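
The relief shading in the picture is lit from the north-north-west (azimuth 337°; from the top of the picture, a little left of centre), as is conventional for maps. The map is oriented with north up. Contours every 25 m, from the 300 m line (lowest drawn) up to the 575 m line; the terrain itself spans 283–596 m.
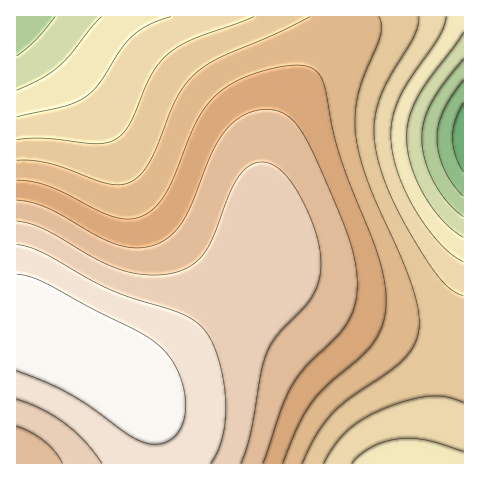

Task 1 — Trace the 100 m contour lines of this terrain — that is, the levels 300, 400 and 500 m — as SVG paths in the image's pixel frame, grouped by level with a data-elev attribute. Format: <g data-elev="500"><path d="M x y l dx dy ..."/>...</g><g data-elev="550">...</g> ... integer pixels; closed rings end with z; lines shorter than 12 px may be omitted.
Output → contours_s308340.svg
<g data-elev="300"><path d="M463 172l-8-17-2-17 2-16 8-19"/></g><g data-elev="400"><path d="M352 463l9-9 11-7 13-5 14-3 13-1 14 2 37 11"/><path d="M463 262l-11-8-12-10-13-16-11-17-17-36-5-17-3-17 1-21 7-21 11-20 29-41 5-12 2-9"/><path d="M171 17l-23 8-16 11-12 14-21 34-15 14-20 8-47 11"/></g><g data-elev="500"><path d="M263 463l18-53 10-22 14-20 30-29 10-12 8-16 4-19-2-29-9-33-33-78-9-17-10-13-13-10-15-3-17 4-15 9-11 12-9 14-23 56-9 19-14 15-16 8-18 2-18-4-19-8-50-28-15-6-15-2"/></g>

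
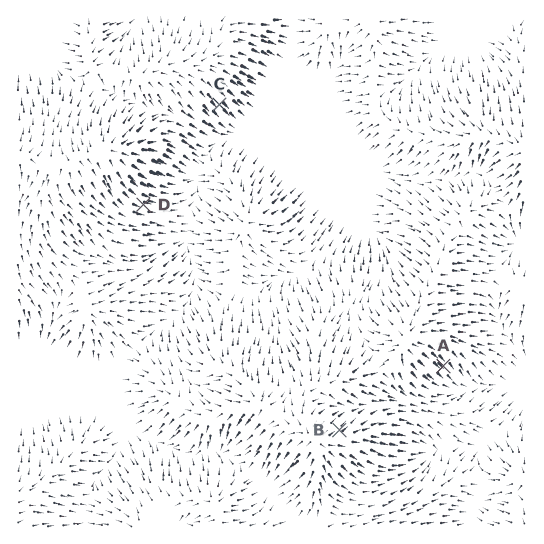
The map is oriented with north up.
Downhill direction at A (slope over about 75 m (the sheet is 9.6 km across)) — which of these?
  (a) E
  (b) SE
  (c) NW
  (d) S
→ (b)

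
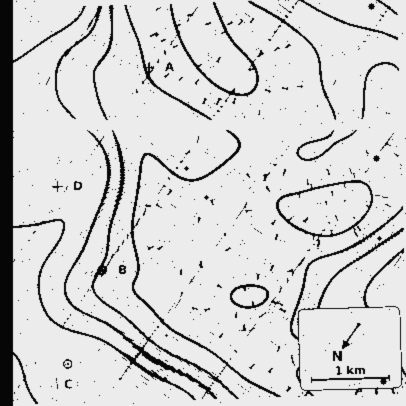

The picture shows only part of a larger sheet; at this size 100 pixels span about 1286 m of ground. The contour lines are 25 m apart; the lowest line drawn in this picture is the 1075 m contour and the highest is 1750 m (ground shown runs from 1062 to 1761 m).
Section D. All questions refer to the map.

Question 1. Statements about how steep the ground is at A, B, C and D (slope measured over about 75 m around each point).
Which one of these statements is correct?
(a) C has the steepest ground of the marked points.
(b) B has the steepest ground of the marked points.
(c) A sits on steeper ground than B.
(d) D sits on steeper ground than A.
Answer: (b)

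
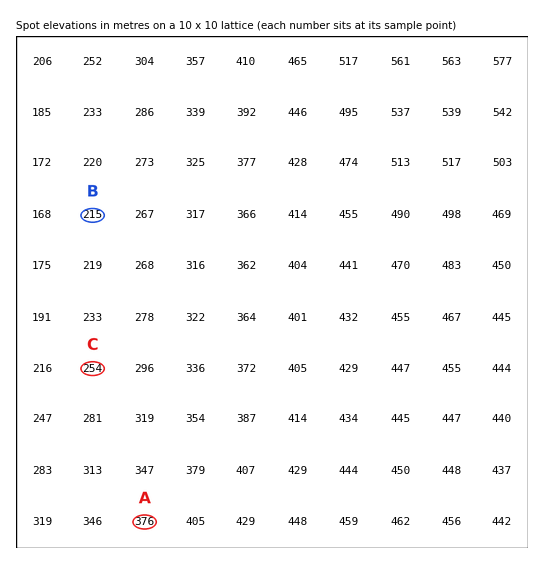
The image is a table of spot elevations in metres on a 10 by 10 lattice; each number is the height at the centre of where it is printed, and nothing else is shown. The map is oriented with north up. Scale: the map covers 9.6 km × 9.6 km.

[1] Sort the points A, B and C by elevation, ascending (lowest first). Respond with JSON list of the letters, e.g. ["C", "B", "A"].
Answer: ["B", "C", "A"]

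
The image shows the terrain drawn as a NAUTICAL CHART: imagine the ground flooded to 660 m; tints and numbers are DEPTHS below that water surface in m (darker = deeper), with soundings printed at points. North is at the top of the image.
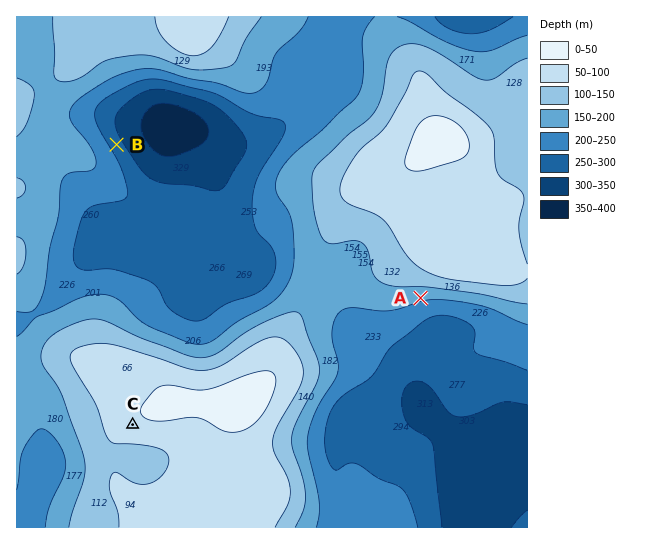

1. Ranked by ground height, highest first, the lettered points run C A B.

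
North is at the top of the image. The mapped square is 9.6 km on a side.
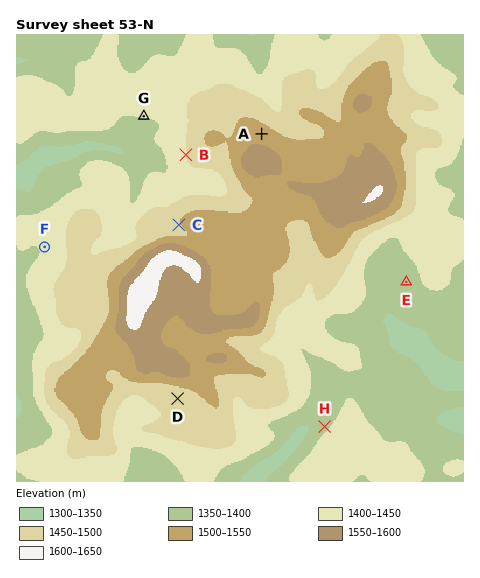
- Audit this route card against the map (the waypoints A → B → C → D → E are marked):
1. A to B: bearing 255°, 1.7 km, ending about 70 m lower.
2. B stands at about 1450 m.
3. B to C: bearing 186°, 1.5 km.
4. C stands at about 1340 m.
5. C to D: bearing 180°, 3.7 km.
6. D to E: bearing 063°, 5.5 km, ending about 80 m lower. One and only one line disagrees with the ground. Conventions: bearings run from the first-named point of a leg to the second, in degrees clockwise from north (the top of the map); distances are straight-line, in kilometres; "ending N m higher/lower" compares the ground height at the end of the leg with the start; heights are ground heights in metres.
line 4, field height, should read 1500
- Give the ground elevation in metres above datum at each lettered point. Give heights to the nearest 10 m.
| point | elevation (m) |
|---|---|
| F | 1400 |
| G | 1400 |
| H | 1380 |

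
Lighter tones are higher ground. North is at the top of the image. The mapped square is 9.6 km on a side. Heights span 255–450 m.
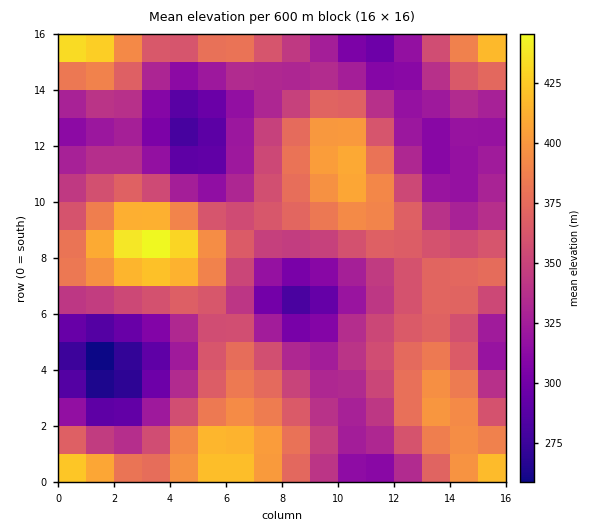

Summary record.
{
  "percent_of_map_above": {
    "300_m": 91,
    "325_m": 74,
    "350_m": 51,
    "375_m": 28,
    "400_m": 11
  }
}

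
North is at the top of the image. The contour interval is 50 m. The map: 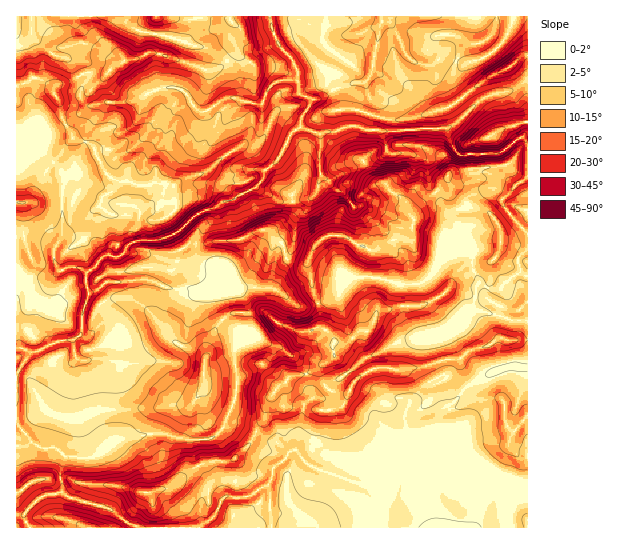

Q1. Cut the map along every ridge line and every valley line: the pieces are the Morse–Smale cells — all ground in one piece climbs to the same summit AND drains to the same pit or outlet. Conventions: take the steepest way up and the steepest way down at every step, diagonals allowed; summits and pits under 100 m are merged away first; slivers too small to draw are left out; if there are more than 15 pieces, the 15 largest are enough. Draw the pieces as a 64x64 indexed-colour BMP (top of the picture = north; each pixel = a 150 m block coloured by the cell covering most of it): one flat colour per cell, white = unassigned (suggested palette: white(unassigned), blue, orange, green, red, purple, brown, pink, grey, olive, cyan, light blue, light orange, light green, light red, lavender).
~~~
<image width="64" height="64" href="data:image/bmp;base64,Qk12CAAAAAAAAHYAAAAoAAAAQAAAAEAAAAABAAQAAAAAAAAIAAATCwAAEwsAABAAAAAAAAAA////ALR3HwAOf/8ALKAsACgn1gC9Z5QAS1aMAMJ34wB/f38AIr28AM++FwDox64AeLv/AIrfmACWmP8A1bDFALzMzMzMzMxVVVVVURERERERERERERERERERERERERERvMzMzMzMxVVVVVVVURERERERERERERERERERERERERG7zMzMzMVVVVVVVVVREREREREREREREREREREREREREbu8zMxVVVVVVVVVVVURERERERERERERERERERERERERu7u7VVVVVVVVVVVVVVVVERERERERERERERERERERERG7u7tVVVVVVVVVVVVVVVVREREREREREREREREREREREbu7u1VVVVVVVVVVVVVVVVURERERERERERERERERERERu7u7VVVVVVVVVVVVVVVVVRERERERERERERERERERERG7u7tVVVVVVVVVVVVVVVVVUREREREREREREREREREREbu7u5mZlVVVVVVVVVVVVVVVERERERERERERERERERERmZmZmZmZVVVVVVVVVVVVVVERERERERERERERERERERGZmZmZmZRERFVURERFVVVREREREREREREREREREREREZmZmZmZlERERERERERVURERERERERERERERERERERERmZmZmZlERERERERERBERERERERERERERERERERERERGZmZmZmUREREREREREQREREREREREREREREREREREREZmZmZmURERERERERERBERERERERERERERERERERERERmZmZmZREREREREREREERERERERERERERERERERERERGZmZmZlERERERERERERBEREREREREREREREREREREREZmZmZlEREREREREREREERERERERERERERERERERERERmZmZmUREREREREREREQRERERERERERERERERERERERGZmZmUREREREREREREQREREREREREREREREREREREREZmZmZRERERERERERERBERERERERERERERERERERERERiIiZlEREREREREREREQRERERERERERERERERERERERGIiIiERERERERERERERBEREREREREREREREREREREREYiIiIhEREREREREREREERERERERERERERERERERERERiIiIiERERERERERERBERERERERERERERERERERERERGIiIiIREREREREREREEREREREREREREREREREREREREYiIiIiEREREREREREERERERERERERERERERERERERERiIiIiIREREREREREQREREREzMzERERERERERERERERGIiIiIgUREREREREEREREREzMzMxEREREREREREREREYiIiIiBFERERBEREREREREzMzMzMRERERERERERERERiIiIiIERERERERERERERETMzMzMzMzMzMzMRERERERGIiIKIIhERERERERERERERMzMzMzMzMzMzMxEREREREYiIgiIiEREREREREREREREzMzMzMzMzMzMzMRERERERiIiCIiIiIRERERERERERERMzMzMzMzMzMzMxERERERGIiIIiIiIiEREREREREREREzMzMzMzMzMzMzEREREREYiIiCIiIiIiIiEREREREREREzMzMzMzMzMzMxERERERiIiIIiIiIiIiIiERERERERETMzMzMzMzMzMzMRERERGIiIgiIiIiIiIiIhERERERERMzMzMzMzMzMzMxEREREYiIiCIiIiIiIiIiIRERERERETMzMzMzMzMzMzMRERERiIiIIiIiIiIiIiIiIREREREREzMzMzMzMzMzMxERERGIiIgiIiIiIiIiIiIiIhERERETMzMzMzMzMzMzMREREYiIiCIiIiIiIiIiIiIiIhEREREzMzMzMzMzMzMzMzMRiIiIIiIiIiIiIiIiIiIiIRERETMzMzMzMzMzMzMzMzGIiIgiIiIiIiIiIiIiIiIhERERMzMzMzMzMzMzMzMzM4iIgiIiIiIiIiIiIiIiIiIREREzMzMzMzMzMzMzMzMziIgiIiIiIiIiIiIiIiIiIiERETMzMzMzMzMzMzMzMzOIgiIiIiIiIiIiIiIiIiIiIRERMzMzMzMzMzM6qqqjMyiCIiIiIiIiIiIiIiIiIiIiEREzMzMzMzMzM6qqqqqjIiIiIiIiIiIiIiIiIiIiIiIhEREzMzMzMzMzqqqqqqoiIiIiIiIiIiIiIiIiIiIiIiIREREXd3d3d3d6qqqqqiIiIiIiIiIiIiIiIiIiIiIiIhERERF3d3d3d3eqqqqqIiIiIiIiIiIiIiJmIiIiIiIiEREREXd3d3d3d3qqqqoiIiIiZmZmYiIiImZmIhESIiIhERERd3d3d3d3d6qqqiIiIiJmZmZmYiImZmZmERIiIRERERF3d3d3d3d3d3qqIiIiImZmZmZmZmZmZmYRESIhEREREXd3d3d3d3d3d3oiIiIiZmZmZmZmZmZmZhERERERERERd3d3d3d3d3d3dyIiIiZmZmZmZmZmZmZhEREREREREREXd3d3d3d3d3d3IiIiJmZmZmZmZmZmZhERERERERERERd3cREXcRF3d3ciImZmZmZmZmZmZmZhERERERERERERF3dxERERERF3d+ImZmZmZmZmZmZmEREREREREREREREXdxERERERERd37mZmZmZmZmZmbd0RERERERERERERERd3ERERERERF3fuZmZmZmZmbd3d3RERERERERERERERF3ERERERERERd+5mZmZmZmbd3d3dERERERERERERERERERERERERERF3"/>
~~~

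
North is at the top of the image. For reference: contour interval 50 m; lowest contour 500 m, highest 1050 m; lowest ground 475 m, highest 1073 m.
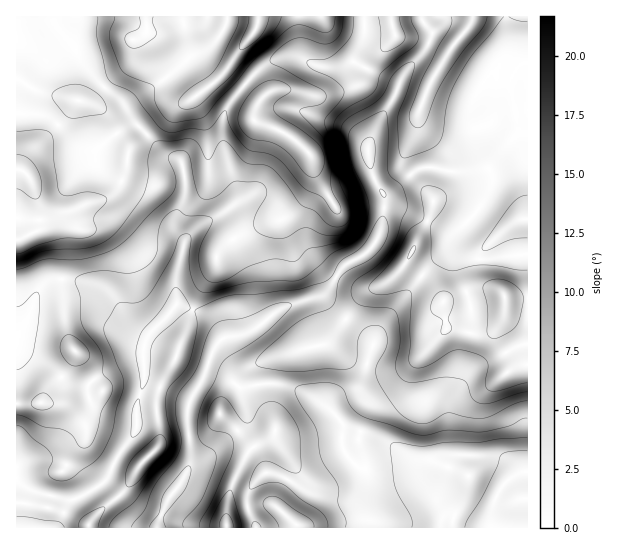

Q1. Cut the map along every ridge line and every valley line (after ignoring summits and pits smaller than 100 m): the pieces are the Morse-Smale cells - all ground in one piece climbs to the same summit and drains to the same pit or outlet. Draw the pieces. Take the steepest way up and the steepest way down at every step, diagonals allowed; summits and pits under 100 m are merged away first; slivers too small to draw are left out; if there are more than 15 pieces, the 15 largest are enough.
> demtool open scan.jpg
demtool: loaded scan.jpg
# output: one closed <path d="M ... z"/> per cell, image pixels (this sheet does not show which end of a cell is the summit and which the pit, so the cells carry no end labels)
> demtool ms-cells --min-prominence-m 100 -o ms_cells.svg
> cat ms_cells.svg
<path d="M527 16l-511 1 1 511 140 0 12-31 11-12 9-18 2-22-4-24 1-15 18-34 12 1 23 15 18-4 27 1 20 8 24 16 2-7 7-7 20-9 5-11 9-32-11-12-43-34 10-8 8-15 9-10 20-11 11-14 6-17 2-20-1-7 2-2 11-5 13-13 11-7 17 0 15 4 36-3 12-18 17-18 10 0z"/><path d="M527 133l-9 0-17 18-12 18-36 3-15-4-17 0-11 7-13 13-11 5-2 2 1 7-2 20-6 17-11 14-20 11-9 10-8 15-10 8 43 34 11 12-12 39-4 6-18 7-7 7-1 8 14 17 32 10 30 18 9 8 8 19 15 23 0-10 8-26 4-10 6-4 37 1 13 5 12 11 9-1z"/><path d="M213 372l-8 1-16 29-2 19 4 24 0 17-7 16-15 19-5 10-7 18 1 3 283-1 2-16-6-10-26-33-5-3-20 0-23 4-4-1-12-13-6-13 2-19-14-15-23-15-20-8-27-1-18 4-12-9z"/><path d="M473 455l-16 0-8 7-10 33 4 15-2 17 86 1 1-55-11-2-10-10-8-4z"/><path d="M343 425l-2 17 3 9 15 17 10 1 17-4 20 0 17 14-7-16-9-8-30-18-27-8z"/>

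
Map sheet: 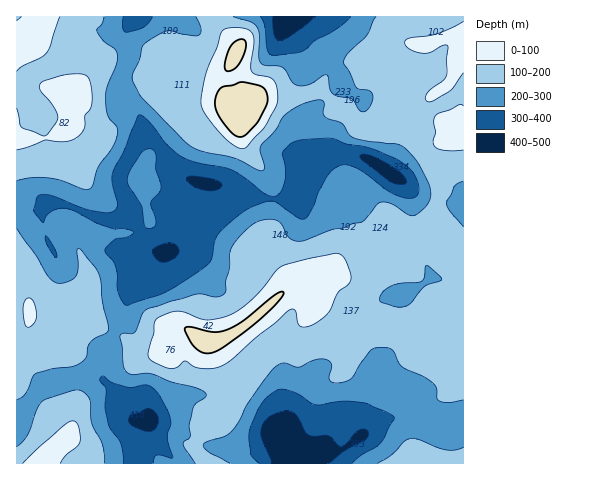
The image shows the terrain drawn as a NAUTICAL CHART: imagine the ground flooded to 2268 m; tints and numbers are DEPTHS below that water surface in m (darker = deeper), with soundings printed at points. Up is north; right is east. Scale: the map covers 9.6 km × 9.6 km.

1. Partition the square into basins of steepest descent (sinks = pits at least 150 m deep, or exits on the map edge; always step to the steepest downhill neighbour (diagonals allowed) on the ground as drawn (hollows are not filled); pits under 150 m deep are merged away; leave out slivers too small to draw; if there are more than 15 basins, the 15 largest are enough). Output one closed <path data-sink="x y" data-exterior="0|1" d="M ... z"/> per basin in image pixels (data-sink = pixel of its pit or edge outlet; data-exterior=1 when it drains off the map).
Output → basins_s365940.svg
<path data-sink="390 173" data-exterior="0" d="M210 16l-168 0-8 15-13 12 8 12 10 25 9 7 17 2-1 13 7 20 0 4-3 3-15 7-37 4 0 118 16 57 15 0 24-6 10 1 20 18 24 10 15 15 12 1 5-1 3-6 20-18 10 2 18 12 9-1 13-6 23-17 44-42 8-4 7-1 15 2 7-2 8 3 14-1 22-7 7-5 9-11 0-9 9-7 22-4 10 0 9 4-7-15 5-69 5-10 8-1-5-17-4-1-8-6-7-13 0-7-10 10-9 4-23-1-22 21-7-1-10-13-7-7-4-1-19-18-25 6-25 0-17 4-7 6-5 9-6-3-26 17-6 0-10-12-2-15 3 2 26-2 13 6-7-18-1-13 13-27-3-7z"/><path data-sink="279 433" data-exterior="0" d="M463 16l-54 1 1 22 8 7-18 39-8 11-4 12 1 1 23 1 9-4 10-10 0 7 7 13 13 9 4 15-8 1-4 5-3 47-3 6 0 21 8 16-10-5-19 1-13 3-9 7 0 9-9 11-7 5-22 7-14 1-8-3-7 2-15-2-7 1-8 4-44 42-29 19 22 30 1 16-23 30-14 8-6 6-11 17 0 7 13 12 258-1z"/><path data-sink="148 421" data-exterior="0" d="M76 309l-29 6-16-1-5 16-4 4-6 2 0 127 188 1-11-12 0-7 11-17 6-6 14-8 23-30-1-16-19-25-4-4-15 4-16-11-6 0-8 8-10 19-9-8-7 3-8 0-19-16-24-10-13-13z"/><path data-sink="287 17" data-exterior="1" d="M409 16l-198 0 0 2 27 30-8 18 0 5 12 27 2 11 7-8 6-2 13-3 25 0 25-6 19 18 4 1 5 6 12 14 7 1 21-20 4-14 8-11 18-39-8-7z"/>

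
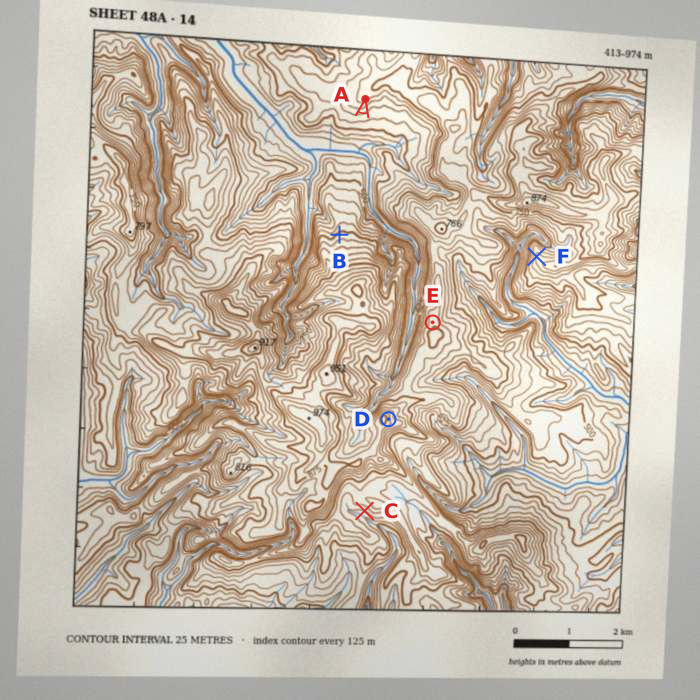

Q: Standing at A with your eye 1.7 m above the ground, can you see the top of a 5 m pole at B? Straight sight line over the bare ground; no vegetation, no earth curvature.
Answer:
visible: true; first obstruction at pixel None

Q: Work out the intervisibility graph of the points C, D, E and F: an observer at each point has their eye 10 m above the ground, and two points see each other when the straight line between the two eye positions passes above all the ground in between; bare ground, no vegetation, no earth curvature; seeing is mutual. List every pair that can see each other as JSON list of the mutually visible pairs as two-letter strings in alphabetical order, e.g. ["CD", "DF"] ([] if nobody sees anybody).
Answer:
["DE", "DF", "EF"]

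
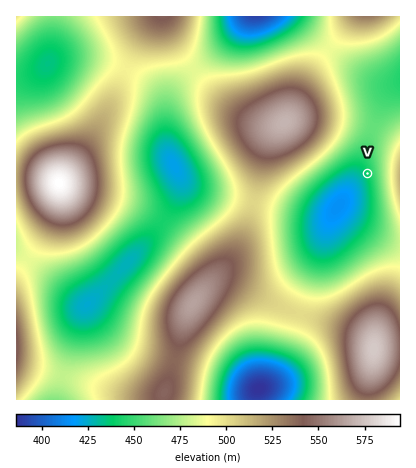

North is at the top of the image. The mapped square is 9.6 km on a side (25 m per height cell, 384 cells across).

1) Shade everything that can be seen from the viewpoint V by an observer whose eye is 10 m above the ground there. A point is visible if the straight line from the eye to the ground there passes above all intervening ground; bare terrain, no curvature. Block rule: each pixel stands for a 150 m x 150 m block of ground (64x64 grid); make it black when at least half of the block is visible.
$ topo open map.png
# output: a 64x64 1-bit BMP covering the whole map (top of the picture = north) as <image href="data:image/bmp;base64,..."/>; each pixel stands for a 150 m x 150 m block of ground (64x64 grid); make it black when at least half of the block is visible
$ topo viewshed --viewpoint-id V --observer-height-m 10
<image width="64" height="64" href="data:image/bmp;base64,Qk0+AgAAAAAAAD4AAAAoAAAAQAAAAEAAAAABAAEAAAAAAAACAAATCwAAEwsAAAIAAAAAAAAA////AAAAAAAAAAAAAAAAAAAAAAAAAAAAAAAAAAAAAAAAAAAAAAAAAAAAAAAAAAAAAAAAAAAAAAAAAAAAAAAAAAAAAAAAAAAAAAAAAAAAAAAAAAAAAAAAAAAAAAAAAAAAAAAAAAAAAAAAAAAAAAAA+AAAAAAAAAP8AAAAAAAAf/4AAAAAAAP//wAAAAAAD///AAAAAEA///8AAAAAYP///wAAAAA/////AAAAAD////8AAAAAH////wAAAAAf////AAAAAA////8AAAAAD////wAAAAAP////AAAAAAf///8AAAAAB////wAAAAAD///+AAAAAAH///4AAAAAAf///gAAAAAA////AAAAAAB///8AAAAAAH///wAAAAAAP///AAAAAAA///8AAAAAAB///wAAAAAAH///AAAAAAAP//8AAAAAAA///wAAAAAAB///AAAAAAAH//wAAAAAAAP/8AAAAAAAAf/gAAAAAAAB/+AAAAAAAAD/wAAAAAAAAH+AAAAAAAAAHgAAAAAAAAAAAAAAAAAAAAAAAAAAAAAAAAAAAAAAAAAAAAAAAAAAAAAAAAAAAAAAAAAAAAAAAAAAAAAAAAAAAAAAAAAAAAAAAAAAAAAAAAAAAAAAAAAAAADwAAAAAAAAAfgAAAAAAAAB/AAAAAAAAAP+AAAAAAAAA/8AAAAAAAAD/w=="/>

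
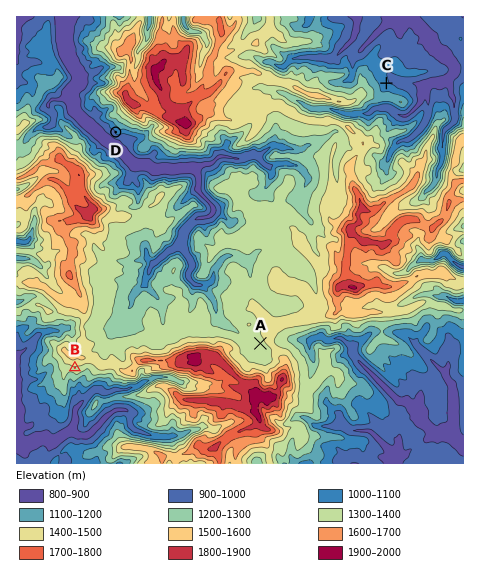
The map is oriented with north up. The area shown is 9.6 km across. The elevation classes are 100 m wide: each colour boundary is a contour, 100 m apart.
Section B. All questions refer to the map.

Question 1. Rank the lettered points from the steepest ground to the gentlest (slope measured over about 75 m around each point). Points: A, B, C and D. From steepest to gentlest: D B C A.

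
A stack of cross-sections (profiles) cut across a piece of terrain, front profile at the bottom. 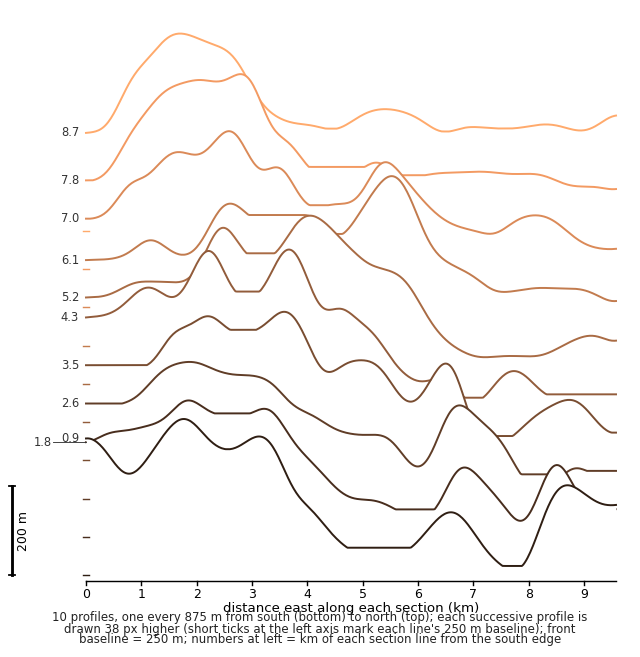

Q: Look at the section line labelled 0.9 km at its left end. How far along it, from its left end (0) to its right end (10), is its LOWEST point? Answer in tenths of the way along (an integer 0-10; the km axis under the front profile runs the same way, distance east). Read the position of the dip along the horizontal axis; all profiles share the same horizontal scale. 8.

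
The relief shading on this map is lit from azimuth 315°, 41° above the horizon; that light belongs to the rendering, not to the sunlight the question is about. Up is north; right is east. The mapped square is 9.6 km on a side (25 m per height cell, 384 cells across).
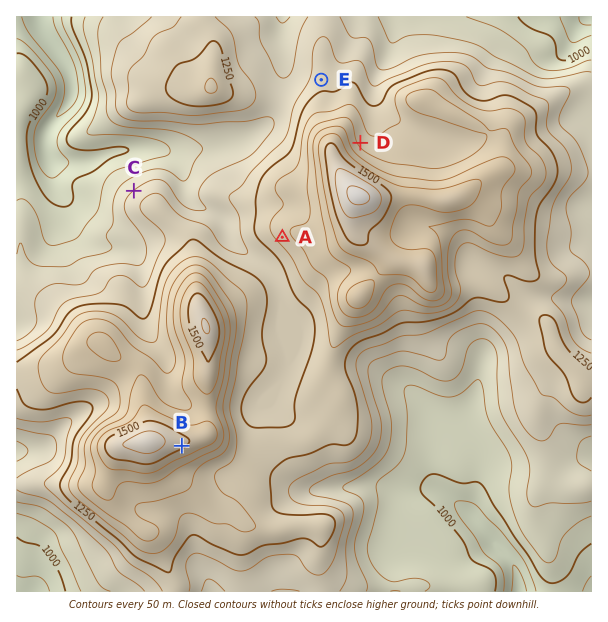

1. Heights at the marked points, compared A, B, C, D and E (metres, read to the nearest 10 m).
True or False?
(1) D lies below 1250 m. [False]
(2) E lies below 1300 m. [True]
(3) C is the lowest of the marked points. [True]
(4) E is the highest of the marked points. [False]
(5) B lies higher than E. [True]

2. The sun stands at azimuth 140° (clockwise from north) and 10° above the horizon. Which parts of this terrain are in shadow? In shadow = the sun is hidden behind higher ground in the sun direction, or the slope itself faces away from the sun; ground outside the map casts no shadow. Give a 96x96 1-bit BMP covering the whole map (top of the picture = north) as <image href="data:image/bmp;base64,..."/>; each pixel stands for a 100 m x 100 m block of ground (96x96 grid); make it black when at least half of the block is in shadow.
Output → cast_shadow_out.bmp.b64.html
<image width="96" height="96" href="data:image/bmp;base64,Qk2+BAAAAAAAAD4AAAAoAAAAYAAAAGAAAAABAAEAAAAAAIAEAAATCwAAEwsAAAIAAAAAAAAA////AAAAAAAAAAAAAAAAAAAAAAAAAAAAAAAAAAAAAAAAAAAAAAAAAAAAAAAAAAAAAAAAAAAAAAAAAAAAAAAAAAAAAAAAAAAAAAAAAAAAAAAAAAAAAAAAAAAAAAAAAAAAAAAAAAAAAAAAAAAAAAAAAAAAAAAAAAAAAAAAAAAAAAAAAAAAAAAAAAAAAAAAAAAAAAAAAAAAAAAAAAAAAABgAAAAAAAAAAAAAAP4AAAAAAAAAAAAAAP8AAAAAAAAAAAAAAH+AAAAAAAAAAAAAAHwAAAAAAAAgAAAAAAAAAAAAAAD8AAAAAAAAAAAAAD/+AAAAAAAAAAAAAD/+AAAAAAAAAAAAAD/8AAAAAAAAAAAAAD/8AAAAAAAAAAAAAD//AAAAAAAAAAAAAA//wAAAAAAAAAAAAA///AAAAAAAAAAAAAf//wAAAAAAAAAAAAP//4GAAAAAAAAAAAD//8PAAAAAAAAAAAD//wOAAAAAAAAAAAB//gAAAAAAAAAAAAB//AAAAAAAAAAAAAB//AAAAAAAAAAAAAA//AAAAAAAAAAAAAAf8AAAAAAAAAAAAAADgAwAAAAAAAAAAAAAAA8AAAAAAAAAAAAAAB8AAAAAAAAAADgAAB8AAAAAAAAAAD8AAB4AAAAAAAAAAD/AABwAAAAAAAAAAD/wAAAAAAAAAAAAAD/4AAAAAAAAAAAAAD/8AHAAAAAAAAAAAD//AHwAAAAAAAAAAD//gP4AAAAAAAAAAD//wP4AAAAAAAAAAD//wf8AAAAAAAAAAD//wf8AAAMAAAAAAD//g/8AAAfAAAAAAD//A/8AAAfgAAAAAD/+B/8AAAfwAAAAAB/8B/+AAAfwAAAAAB/5//+AAAPgAAAAAB/z//+AAAAAAAAAAB/n//+AAAAAAAAAAA+H//8AAAAADAAAAAcPf/4AAAAADAAAAAAAf/wAAAAACAAAAAAAf/gAAAAAAAAAAAAA/+AAAAAAAAAAAAAA/8AAAAAAAAAAAAAB/wEAAAYAAAAAAAAD/AAAAA4AAAAAAAAD+AAAAA8AAAAAAAAH/wAAAB8AAAAAAAAH/4AAAB8AAeAAAAAH/4GAYD8AH/AAAAAH/8GA8D8H//wAAAD//8EA/H8P//4AAAD//+AB/v4P//8AAAD//+AB//wB///AAAAP/8AD//wAD//AAAAB/4AH//wAAf/AAAAAfAAH//wAAD8AAADgAAAD//4AAAAAAAHwAAAB//4AAAAAAAH4AAAAP/8AAAAAAAH+AAAAP/+AAAAAAAH/AAAAP/+AAABgAAD/gAAAP/+AAAHwAAB/8AAAP/+BAAPwAAB/8AAAP/+D4APgAAB/4AAAP/gD/APgYAA/AAAAP/AH/gPg+AA/AAAAP/AH/wHw/gB/gAAAP8AH/4Bx/4B/gAAAP4AH/+Bh/8B/gAAAPwAH//AA/8B/AAAAGAAP//gAP8D8AAAAAAAP//AAH8D4AAAAAAAP/+AAD8AgAAAAAAAH/wAAB8AAAcAAAAAD+AAAA8AAAcAAAAAB4AAAAcD8AQAAAMAAAAAAAA="/>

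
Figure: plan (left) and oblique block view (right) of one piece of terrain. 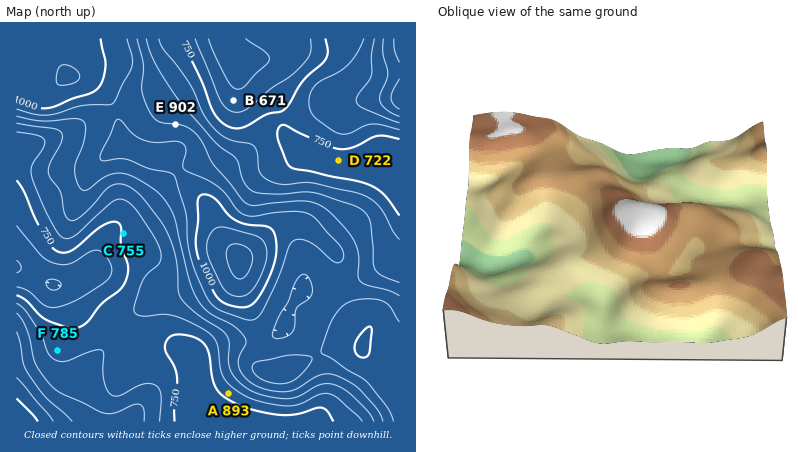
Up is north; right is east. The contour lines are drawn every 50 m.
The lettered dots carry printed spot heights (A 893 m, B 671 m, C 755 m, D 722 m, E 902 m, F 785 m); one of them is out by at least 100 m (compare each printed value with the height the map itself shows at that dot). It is A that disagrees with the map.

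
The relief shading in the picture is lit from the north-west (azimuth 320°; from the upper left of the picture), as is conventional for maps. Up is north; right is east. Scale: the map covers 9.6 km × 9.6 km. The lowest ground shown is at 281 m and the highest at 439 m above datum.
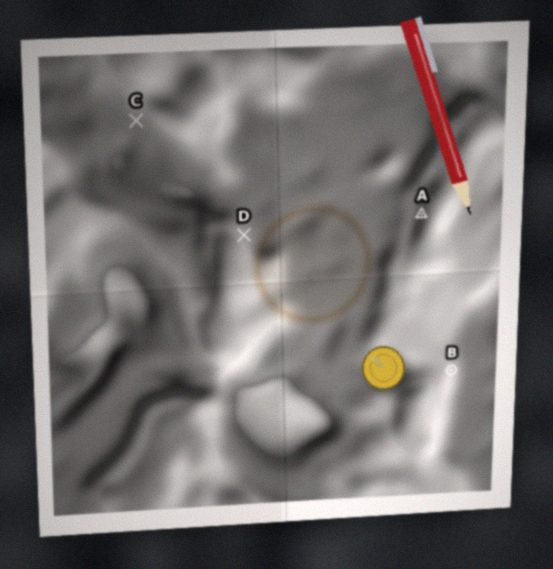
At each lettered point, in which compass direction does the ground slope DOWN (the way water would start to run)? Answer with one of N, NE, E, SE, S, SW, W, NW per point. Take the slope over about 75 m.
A E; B W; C NE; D SW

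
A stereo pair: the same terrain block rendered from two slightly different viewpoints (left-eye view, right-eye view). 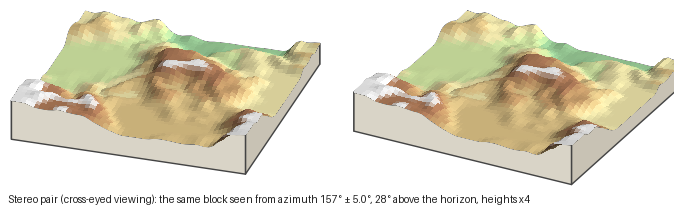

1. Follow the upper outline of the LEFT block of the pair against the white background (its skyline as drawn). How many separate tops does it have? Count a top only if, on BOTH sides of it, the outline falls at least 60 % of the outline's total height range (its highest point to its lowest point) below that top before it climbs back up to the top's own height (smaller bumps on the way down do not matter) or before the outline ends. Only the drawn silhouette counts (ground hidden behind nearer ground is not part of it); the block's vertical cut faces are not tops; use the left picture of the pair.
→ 0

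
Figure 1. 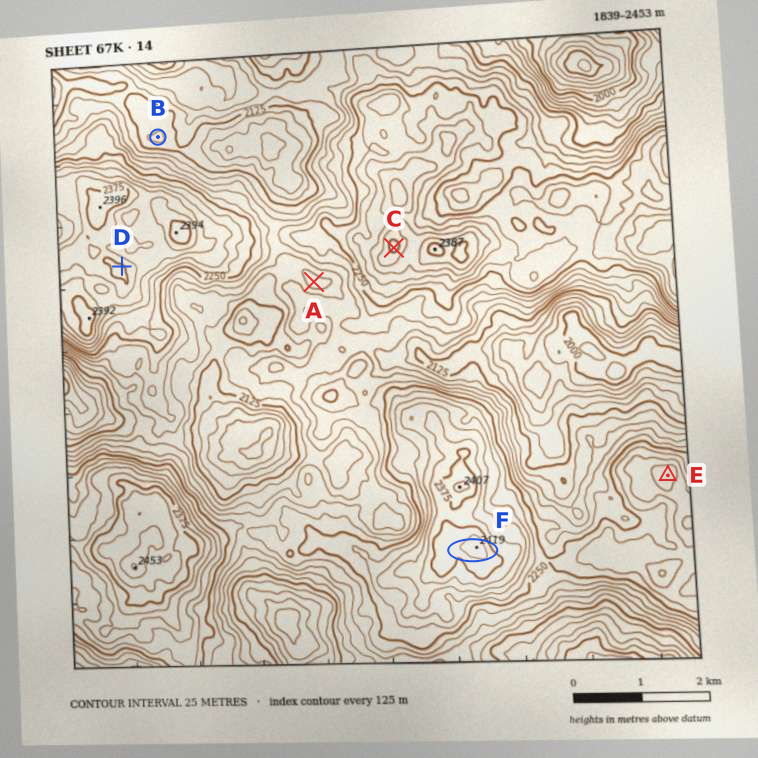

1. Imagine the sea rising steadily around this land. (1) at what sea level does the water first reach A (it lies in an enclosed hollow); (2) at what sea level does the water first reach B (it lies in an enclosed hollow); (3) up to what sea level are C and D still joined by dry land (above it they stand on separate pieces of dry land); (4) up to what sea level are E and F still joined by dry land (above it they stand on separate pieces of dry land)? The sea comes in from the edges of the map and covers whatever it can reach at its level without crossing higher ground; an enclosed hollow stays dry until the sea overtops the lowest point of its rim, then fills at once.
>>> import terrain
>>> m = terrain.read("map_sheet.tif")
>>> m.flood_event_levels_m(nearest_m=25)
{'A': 2175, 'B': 2125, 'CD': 2200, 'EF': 2250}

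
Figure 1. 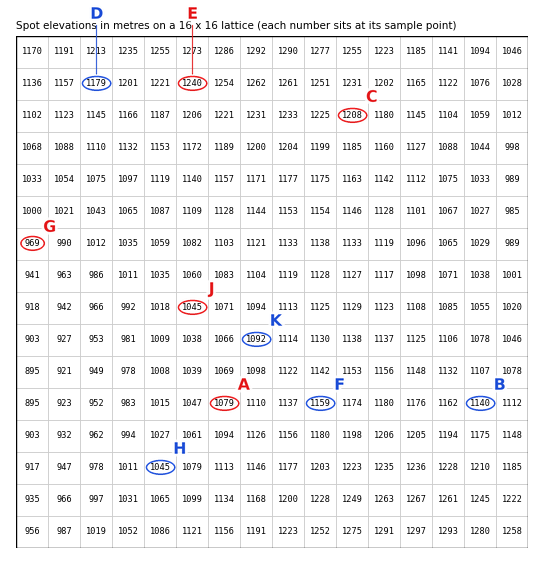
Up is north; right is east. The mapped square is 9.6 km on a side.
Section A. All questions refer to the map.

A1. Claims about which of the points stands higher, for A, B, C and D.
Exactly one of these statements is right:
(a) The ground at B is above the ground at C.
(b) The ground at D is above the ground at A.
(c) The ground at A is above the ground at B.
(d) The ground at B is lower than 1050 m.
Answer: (b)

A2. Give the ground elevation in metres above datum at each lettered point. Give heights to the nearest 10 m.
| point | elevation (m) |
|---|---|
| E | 1240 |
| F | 1160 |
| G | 970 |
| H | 1040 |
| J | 1050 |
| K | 1090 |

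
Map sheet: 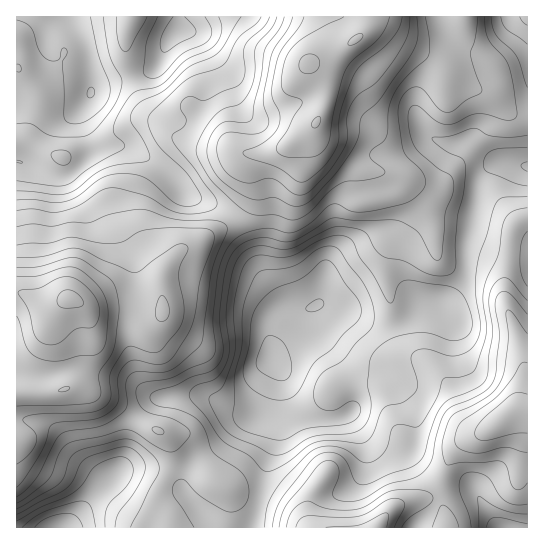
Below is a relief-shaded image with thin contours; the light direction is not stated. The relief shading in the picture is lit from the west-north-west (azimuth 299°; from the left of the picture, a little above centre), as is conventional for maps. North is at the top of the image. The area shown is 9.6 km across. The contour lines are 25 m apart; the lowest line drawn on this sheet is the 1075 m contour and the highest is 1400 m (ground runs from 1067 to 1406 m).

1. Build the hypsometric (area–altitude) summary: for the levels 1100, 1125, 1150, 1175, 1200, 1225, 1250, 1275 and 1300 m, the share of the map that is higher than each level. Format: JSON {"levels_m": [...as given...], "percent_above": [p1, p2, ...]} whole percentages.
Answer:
{"levels_m": [1100, 1125, 1150, 1175, 1200, 1225, 1250, 1275, 1300], "percent_above": [94, 87, 78, 68, 57, 44, 33, 25, 17]}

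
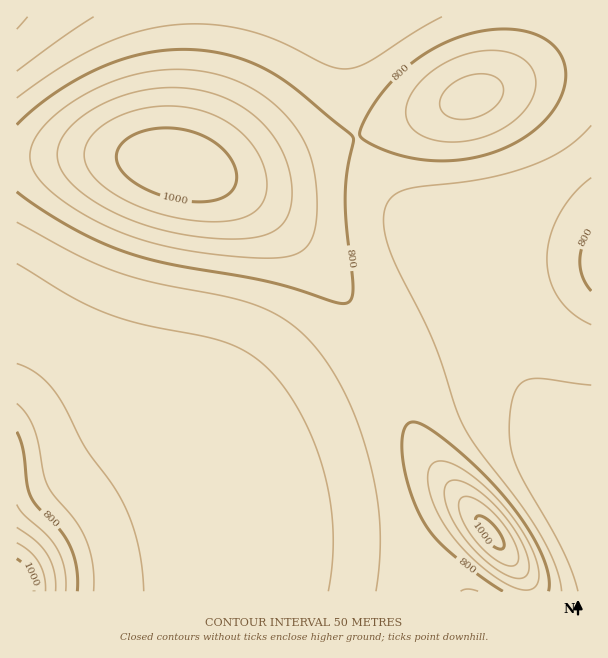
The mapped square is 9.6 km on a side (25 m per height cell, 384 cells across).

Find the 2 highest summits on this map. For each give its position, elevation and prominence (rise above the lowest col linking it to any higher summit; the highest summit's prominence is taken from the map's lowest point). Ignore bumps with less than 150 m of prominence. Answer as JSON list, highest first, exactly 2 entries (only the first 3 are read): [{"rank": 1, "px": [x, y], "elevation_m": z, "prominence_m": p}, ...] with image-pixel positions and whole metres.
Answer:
[{"rank": 1, "px": [179, 167], "elevation_m": 1038, "prominence_m": 350}, {"rank": 2, "px": [491, 533], "elevation_m": 1017, "prominence_m": 226}]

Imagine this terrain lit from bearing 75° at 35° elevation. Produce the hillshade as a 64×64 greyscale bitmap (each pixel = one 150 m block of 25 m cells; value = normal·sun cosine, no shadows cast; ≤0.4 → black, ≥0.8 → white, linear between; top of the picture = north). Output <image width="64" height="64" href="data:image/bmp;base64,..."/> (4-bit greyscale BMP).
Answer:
<image width="64" height="64" href="data:image/bmp;base64,Qk12CAAAAAAAAHYAAAAoAAAAQAAAAEAAAAABAAQAAAAAAAAIAAATCwAAEwsAABAAAAAAAAAAAAAAABEREQAiIiIAMzMzAERERABVVVUAZmZmAHd3dwCIiIgAmZmZAKqqqgC7u7sAzMzMAN3d3QDu7u4A////ALze7ty6mId3d3d3d3d3ZmZmVVVEVVZneHZSAABJzdyqvN7u3LqYh3d3d3d3d3dmZmZVVURVVmd3ZTAAAnvu3Km83u7cupiHd3d3d3d3d2ZmZlVVRFVWZ3ZTAAAGvv/bqcze7dypmId3d3d3d3d3ZmZmVVVERVZmZTAAAErv/9uYvN3dy6mId3d3d3d3d3dmZmZVVURFVWZUEAACnv/+yoi8zdzLqYh3d3d3d3d3d2ZmZlVVREVVVUIAAAff//25h7zMzLqZiHd3d3d3d3d3ZmZmVVVERVVUIAAAW///7Kh3u8y7qpiHd3d3d3d3d3dmZmZVVUREVUMQAAOu///amHe7u7qpmId3d3d3d3d3d2ZmZlVVREREMgAAKN///bmHd8u7qpmId3d3d3d3d3d3ZmZmVVREREQxAAFr7//sqHd3zLqpmIh3d3d3d3d3d3ZmZmZVVEREQyEAFZ3//sqYd3fMupmIh3d3d3d3d3d3dmZmZlVUREQzIRJIvv/sqYd3d8y6mIh3d3d3d3d3d3d2ZmZmVVRERDMiJHrO7cuYd3d3zLqYh3d3d3d3d3d3d3ZmZmVVVEREMzNGm93cuYh3d3fMupiHd3d3d3d3d3d3ZmZmZVVEREQzNGiszMuYh3d3d8y6mId3d3d3d3d3d3dmZmZlVURERERWeavLqZh3d3d3zLqYh3d3d3d3d3d3dmZmZlVVRERERWeJq7qZiHd3d3bLqph3d3d3d3d3d3d2ZmZmVVVERERVaJqqqZiHd3d3ZrupiHd3d3d3d3d3d2ZmZmZVVERERVZ4maqZiId3d3ZmuqmId3d3d3d3d3d2ZmZmZVVURERVZniZmZmId3d3ZmaqmYh3d3d3d3d3d2ZmZmZlVVRERFVniJmZmIh3d3ZmZpmYh3d3d3d3d3d2ZmZmZlVVRERFVmeImZmIiHd3dmZmmIh3d3d3d3d3d2ZmZmZmVVVEREVWd4iZmYiHd3dmZmaIh3d3d3d3d3ZmZmZmZmVVVEREVWZ3iJmYiId3dmZmZod3d3d3d3ZmZmZmZmZmZVVUREVVZ3iImYiId3dmZmZmd3d3d3ZmZmZmZmZmZmZVVURERVZneIiZiIh3d2ZmZmZ3d3d2ZmZmZmZmZmZmZVVVRERVVneIiJiIh3d2ZmZmZnd3dmZmZmZmZmZmZmZVVVRERVVmd4iIiIiHd3ZmZmZmd3ZmZmZmZmZmZmZmZVVVRERFVmd4iIiIiHd3ZmZmVVVmZmZmZmZmZmZmZmZVVVVERFVWZ3iIiIiId3ZmZlVVVWZmZmZmZmZmZmZmVVVVVERFVWZ3iIiIiId3dmZlVVVUZmZmZmZmZmZmZVVVVVVERVVWZ3iIiIiIh3dmZmVVVERmZmZmZlVVVVVVVVVVVERVVWZ3iIiJiIh3d2ZmVVVEQ2ZmZlVVVVVVVVVVVVVEVVVWZ3eIiZiIiHd2ZmZVVEQzZmVVVVVVVVVVVVVEREVVVWZ3eIiZmIiHd3ZmZlVUQzNlVVVVVUREREREREREVVVWZ3eIiZmYiId3dmZlVVRDMlVVVUREREREREREREVVVmZ3iIiZmYiId3dmZmVVVEMyVVVEREREREREREREVVVmZ3iImZmZiIh3d2ZmZlVURDNVRERDMzMzMzNERERVVmd3iJmZmZiIh3d3ZmZmVVVEM0REQzMzMzMzM0RERVZmd4iJmZmZmIiHd3ZmZmZVVVREREMzMzMzMzMzRERVZnd4iZmZmZmYiHd3dmZmZmVVVUREMzMyIiIzMzRERVZneIiZmZmZmYiHd3dmZmZmZlVVVUMzMiIiIjMzNEVVZneImZmqqZmYiHd3dmZmZmZmZlVVMzMiIiIiMzREVWZneImZqqqpmZiId3dmZmZmZmZmZmYzMyIiIjMzREVWZ3iJmaqqqqmZiHd3ZmZmZmZmZmZmZjMzIiIjMzRFVWZ3iJmaqqqqqZiId2ZmZmZmZmZmZmZmMzMzMzMzRFVWZ3iJmaqqqqqZmId2ZmVWZmZmZmZmZmYzMzMzM0RFVmZ3iImaqqqqqpmId2ZVVVVWZmZ3d3d2ZjMzMzM0RFVmZ3iImZqqqqqpmYd2ZVVVVVZmZ3d3d3d3RDMzNERFVmZ3eImZqqqqqqmYh2ZVVERVVWZ3d3d3d3dERERERFVWZ3eIiZmqqqqqmZh3ZlVEREVVZnd4iIh3d0RERERFVWZneIiZmaqqqqqZiHdlVERERVZmd4iIiIh3RERERFVVZnd4iJmZqqqqqZmIdmVURERFVmd4iIiIiIhERERFVVZmd3iImZmaqqqpmYh2ZUREREVWZ3iJmZmIiERERFVVVmZ3eIiZmZmqqZmYh3ZlRERERVZneImZmZiIVURVVVVWZnd4iImZmZmZmZiHdmVURERFVmeImZmZmYhVVVVVVWZmd3iIiZmZmZmZiId2ZVREREVWZ4iZmZmZiFVVVVVVZmZ3d4iImZmZmZmIh3ZmVURERVZniJmZmZmYVVVVVVZmZnd3iIiImZmZiIiHd2ZVVERVVmeImZmZmYhVVVVVVmZmd3d4iIiIiIiIiHd3ZmVVVVVWZ3iJmZmZiFVVVVVmZmZ3d3iIiIiIiIiId3dmZlVVVWZneIiZmZiIVVVVVmZmZnd3d4iIiIiIiHd3d2ZmZVVWZmd3iIiIiIhVVVVWZmZmZ3d3d4iIiIh3d3d3ZmZmZmZmZ3d4iIiIh1VVVmZmZmZnd3d3d3d3d3d3d3dmZmZmZmZnd3d4iId3"/>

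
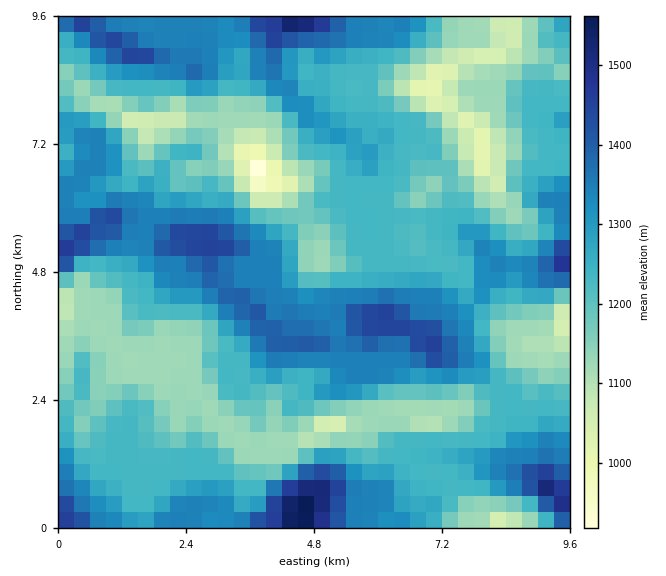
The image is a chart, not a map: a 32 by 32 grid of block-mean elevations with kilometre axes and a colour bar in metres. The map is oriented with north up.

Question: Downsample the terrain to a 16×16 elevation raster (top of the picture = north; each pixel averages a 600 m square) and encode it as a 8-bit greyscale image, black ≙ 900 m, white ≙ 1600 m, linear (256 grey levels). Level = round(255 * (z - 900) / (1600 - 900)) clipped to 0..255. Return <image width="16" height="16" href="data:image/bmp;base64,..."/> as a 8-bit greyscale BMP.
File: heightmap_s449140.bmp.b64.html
<image width="16" height="16" href="data:image/bmp;base64,Qk02BQAAAAAAADYEAAAoAAAAEAAAABAAAAABAAgAAAAAAAABAAATCwAAEwsAAAABAAAAAAAAAAAAAAEBAQACAgIAAwMDAAQEBAAFBQUABgYGAAcHBwAICAgACQkJAAoKCgALCwsADAwMAA0NDQAODg4ADw8PABAQEAAREREAEhISABMTEwAUFBQAFRUVABYWFgAXFxcAGBgYABkZGQAaGhoAGxsbABwcHAAdHR0AHh4eAB8fHwAgICAAISEhACIiIgAjIyMAJCQkACUlJQAmJiYAJycnACgoKAApKSkAKioqACsrKwAsLCwALS0tAC4uLgAvLy8AMDAwADExMQAyMjIAMzMzADQ0NAA1NTUANjY2ADc3NwA4ODgAOTk5ADo6OgA7OzsAPDw8AD09PQA+Pj4APz8/AEBAQABBQUEAQkJCAENDQwBEREQARUVFAEZGRgBHR0cASEhIAElJSQBKSkoAS0tLAExMTABNTU0ATk5OAE9PTwBQUFAAUVFRAFJSUgBTU1MAVFRUAFVVVQBWVlYAV1dXAFhYWABZWVkAWlpaAFtbWwBcXFwAXV1dAF5eXgBfX18AYGBgAGFhYQBiYmIAY2NjAGRkZABlZWUAZmZmAGdnZwBoaGgAaWlpAGpqagBra2sAbGxsAG1tbQBubm4Ab29vAHBwcABxcXEAcnJyAHNzcwB0dHQAdXV1AHZ2dgB3d3cAeHh4AHl5eQB6enoAe3t7AHx8fAB9fX0Afn5+AH9/fwCAgIAAgYGBAIKCggCDg4MAhISEAIWFhQCGhoYAh4eHAIiIiACJiYkAioqKAIuLiwCMjIwAjY2NAI6OjgCPj48AkJCQAJGRkQCSkpIAk5OTAJSUlACVlZUAlpaWAJeXlwCYmJgAmZmZAJqamgCbm5sAnJycAJ2dnQCenp4An5+fAKCgoAChoaEAoqKiAKOjowCkpKQApaWlAKampgCnp6cAqKioAKmpqQCqqqoAq6urAKysrACtra0Arq6uAK+vrwCwsLAAsbGxALKysgCzs7MAtLS0ALW1tQC2trYAt7e3ALi4uAC5ubkAurq6ALu7uwC8vLwAvb29AL6+vgC/v78AwMDAAMHBwQDCwsIAw8PDAMTExADFxcUAxsbGAMfHxwDIyMgAycnJAMrKygDLy8sAzMzMAM3NzQDOzs4Az8/PANDQ0ADR0dEA0tLSANPT0wDU1NQA1dXVANbW1gDX19cA2NjYANnZ2QDa2toA29vbANzc3ADd3d0A3t7eAN/f3wDg4OAA4eHhAOLi4gDj4+MA5OTkAOXl5QDm5uYA5+fnAOjo6ADp6ekA6urqAOvr6wDs7OwA7e3tAO7u7gDv7+8A8PDwAPHx8QDy8vIA8/PzAPT09AD19fUA9vb2APf39wD4+PgA+fn5APr6+gD7+/sA/Pz8AP39/QD+/v4A////AL2bhJugmLntzaKYh2JOXbGdf3p9hXx8u8majHx7kbPMfnh4cXRZUldvZ3h7gIqdo2xtdllWWl9oTFNSTVR1fIBsWVlTV3l7fJSYhoB9fm9nXVRSUl98pq2oqqe/rHpPTE1Sa2ZvoLKqpcDFtKBwWUdWYnuXo66lj4ySlpWFlIySs5OYsb+zonBbeHl2fJ6Su7O9pK+2pYBoa3p4d4J4YpKflpOBfGUsSnV6dWBtSHKbk51pdGc9I1x1i3xzVjRqe5R/REdYTUt+kIR+c0FAbIBiXm9od2h8loB5YDNFU3N6cJiwp6eNp4mGfWxHPUNWZaW3p6KinsPNt6KfgFRIR3k="/>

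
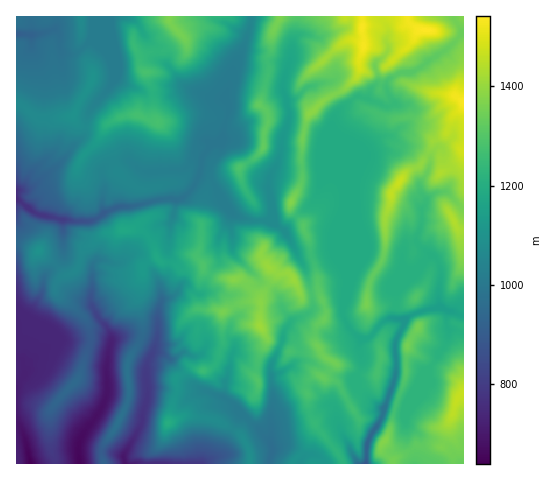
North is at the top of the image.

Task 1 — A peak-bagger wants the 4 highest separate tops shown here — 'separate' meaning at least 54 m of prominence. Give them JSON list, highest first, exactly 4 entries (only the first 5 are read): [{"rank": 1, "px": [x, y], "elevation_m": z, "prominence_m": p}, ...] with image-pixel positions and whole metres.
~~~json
[{"rank": 1, "px": [427, 31], "elevation_m": 1541, "prominence_m": 901}, {"rank": 2, "px": [362, 27], "elevation_m": 1534, "prominence_m": 68}, {"rank": 3, "px": [399, 182], "elevation_m": 1470, "prominence_m": 92}, {"rank": 4, "px": [454, 221], "elevation_m": 1438, "prominence_m": 77}]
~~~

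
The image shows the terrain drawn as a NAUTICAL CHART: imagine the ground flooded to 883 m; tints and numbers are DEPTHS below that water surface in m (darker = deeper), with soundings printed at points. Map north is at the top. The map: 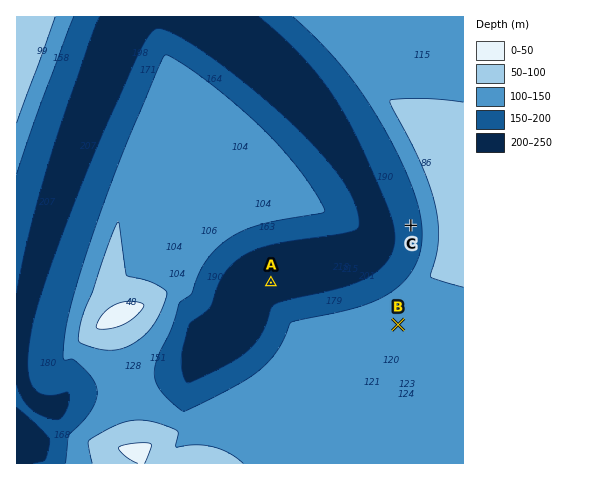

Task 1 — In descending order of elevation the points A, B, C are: B C A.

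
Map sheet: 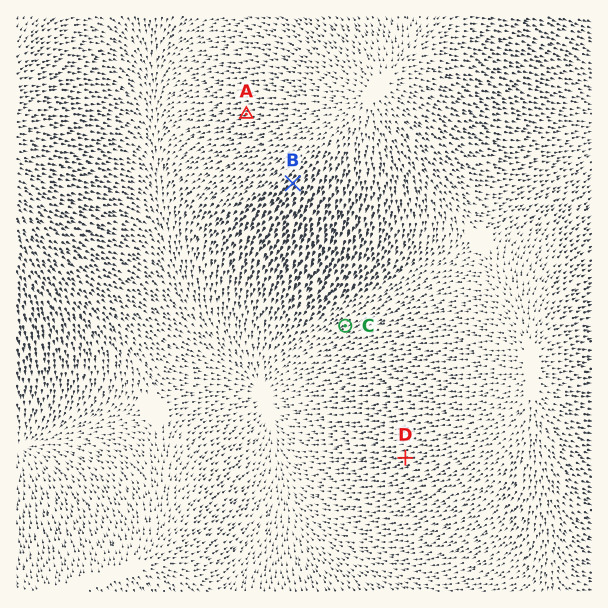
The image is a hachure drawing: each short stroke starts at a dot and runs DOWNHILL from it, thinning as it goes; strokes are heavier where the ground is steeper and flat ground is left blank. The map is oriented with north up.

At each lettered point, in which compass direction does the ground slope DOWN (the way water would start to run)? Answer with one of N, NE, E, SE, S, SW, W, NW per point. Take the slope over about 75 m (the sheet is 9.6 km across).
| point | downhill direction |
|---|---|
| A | W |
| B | SW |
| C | SW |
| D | W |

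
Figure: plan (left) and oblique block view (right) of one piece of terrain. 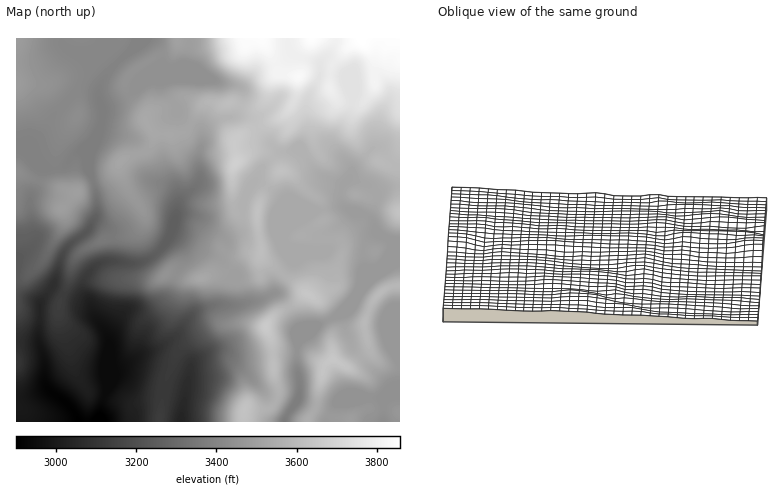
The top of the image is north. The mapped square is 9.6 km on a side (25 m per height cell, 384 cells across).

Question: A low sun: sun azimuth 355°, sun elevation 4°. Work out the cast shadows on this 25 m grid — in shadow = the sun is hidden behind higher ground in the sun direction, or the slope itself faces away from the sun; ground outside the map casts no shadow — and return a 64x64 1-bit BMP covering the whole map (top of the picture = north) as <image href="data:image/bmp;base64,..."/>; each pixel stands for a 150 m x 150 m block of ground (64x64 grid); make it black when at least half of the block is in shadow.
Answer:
<image width="64" height="64" href="data:image/bmp;base64,Qk0+AgAAAAAAAD4AAAAoAAAAQAAAAEAAAAABAAEAAAAAAAACAAATCwAAEwsAAAIAAAAAAAAA////AAAAAAAAAAAAADgAAAAAAAAAPAAAAAAAAAAMAAAAAAAAAAwYAAAAAAAAAB/gAAAAAAAAH+AAAAAAAAAf4AAAAAAAAAfAAAAAAAAABwAAAAAAAAAAAAAAAAAAAAAAAAAAAAAAAAAAAAAA4AAAAAAAAADwAAAAAAAASPwAAAAAAAP+fADgAAAAw/4AB/AAAAP3/wAH+AAAA///gAP8DDgH///8Af4PeB/////ABg98P/////ADB34////D+AAAPngAwAAwAAAffAAAAAAAAA9/AAAAAAAAB7/8AAAAAAADv/4AAAAAAAPP/gAAAAAAA8P/AAAAAAAB4AMAAAAAAQXwAAAAAAADjvgAAAAAAAOOOAAAAAAAAQQ4AAAAAAAAADgAAAAAAAAAEAAAAAAAAAAAAAAAAAAAAAAAAAAAAAAAAAAAAAAAAAAAADAAAAAAAAAAMAQAAAAAAAAgAgAAAAAAAAAAAAAAAAAAAAAAAAAAAAAAAAABAAAAAAAADgEAAAAAAAAGDAAAAAAAAAAcAQAAAAAAABxhAAAAAAAAHHAAAAAAAAAAeAAAAAAAAAAYAAAAAAAwAAgAAAAABj2ACAAAAAAff4AAAAAAAH89gAAAAAAAfwAAAAAAAAD/AAAAAAAAAP8AAAAAAAAAAAABgAAAAAAAAACAAAAAAAAAAAAAAAAAAAAAAA=="/>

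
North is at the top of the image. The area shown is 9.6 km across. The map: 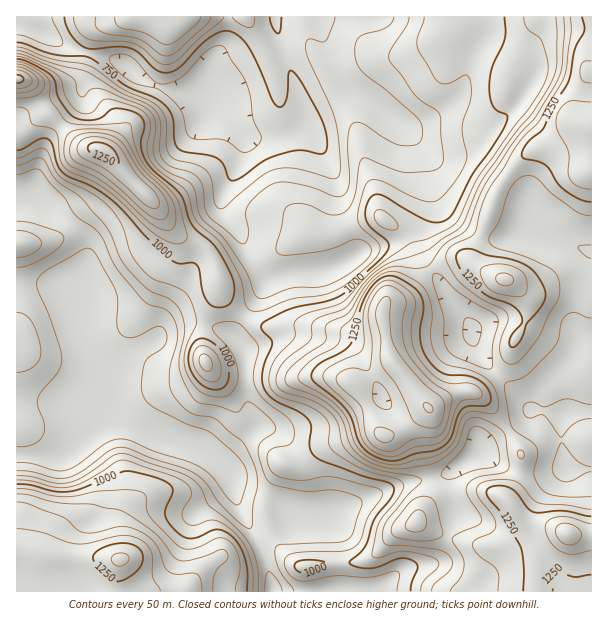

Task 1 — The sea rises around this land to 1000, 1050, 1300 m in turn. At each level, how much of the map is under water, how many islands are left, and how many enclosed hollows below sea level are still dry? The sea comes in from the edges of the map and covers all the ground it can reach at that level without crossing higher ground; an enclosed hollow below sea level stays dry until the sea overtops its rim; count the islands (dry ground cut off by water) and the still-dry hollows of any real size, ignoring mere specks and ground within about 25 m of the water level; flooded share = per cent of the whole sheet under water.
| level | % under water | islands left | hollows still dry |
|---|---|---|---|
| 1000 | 53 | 1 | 0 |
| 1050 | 60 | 1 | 0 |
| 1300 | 94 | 2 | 0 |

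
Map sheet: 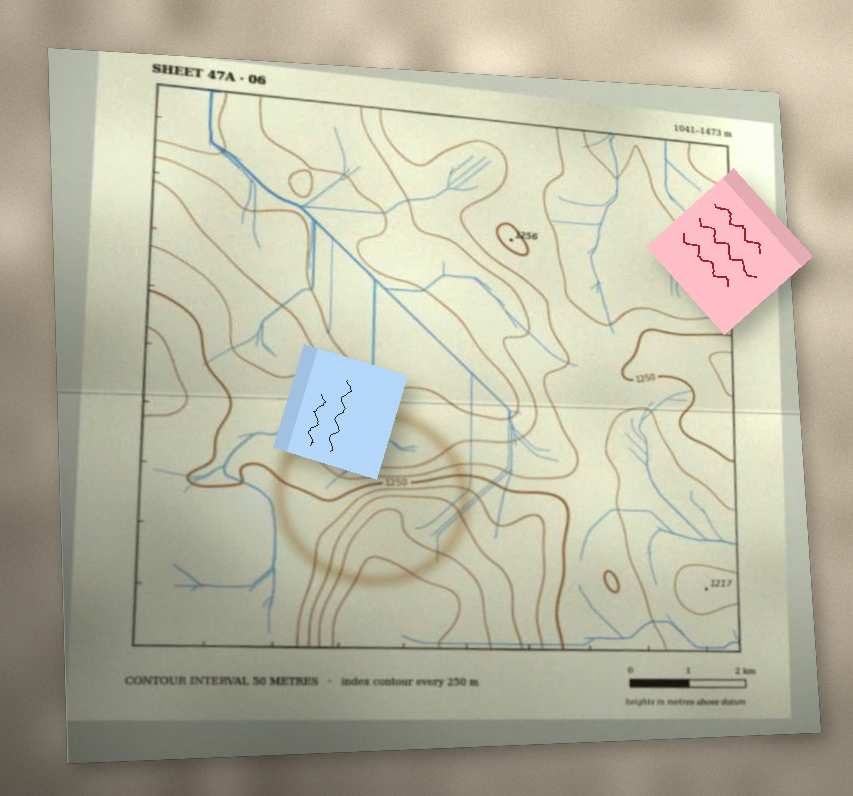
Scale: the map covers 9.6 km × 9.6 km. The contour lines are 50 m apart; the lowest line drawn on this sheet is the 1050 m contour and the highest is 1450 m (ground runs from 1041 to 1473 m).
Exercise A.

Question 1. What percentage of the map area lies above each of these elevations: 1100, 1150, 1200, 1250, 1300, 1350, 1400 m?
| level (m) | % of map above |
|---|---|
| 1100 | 89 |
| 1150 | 73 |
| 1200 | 48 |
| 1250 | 26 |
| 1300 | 11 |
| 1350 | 7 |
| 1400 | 5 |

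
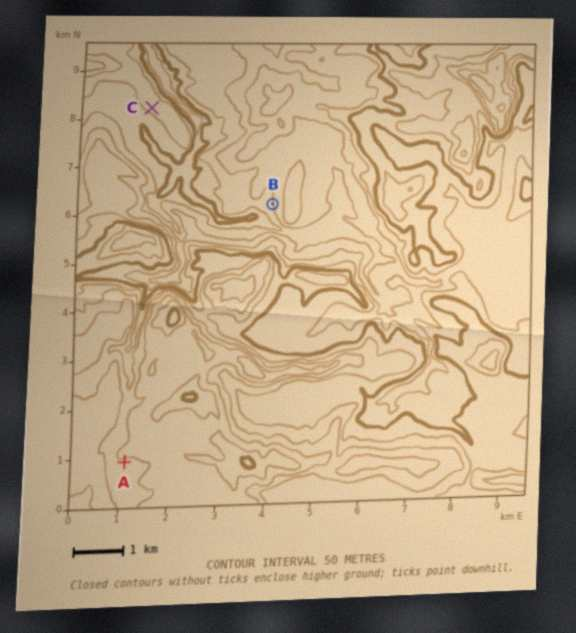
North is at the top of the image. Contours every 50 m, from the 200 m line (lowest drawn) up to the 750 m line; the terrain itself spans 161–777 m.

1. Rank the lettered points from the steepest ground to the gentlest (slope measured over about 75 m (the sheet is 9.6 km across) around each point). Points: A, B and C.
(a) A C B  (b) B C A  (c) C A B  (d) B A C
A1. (b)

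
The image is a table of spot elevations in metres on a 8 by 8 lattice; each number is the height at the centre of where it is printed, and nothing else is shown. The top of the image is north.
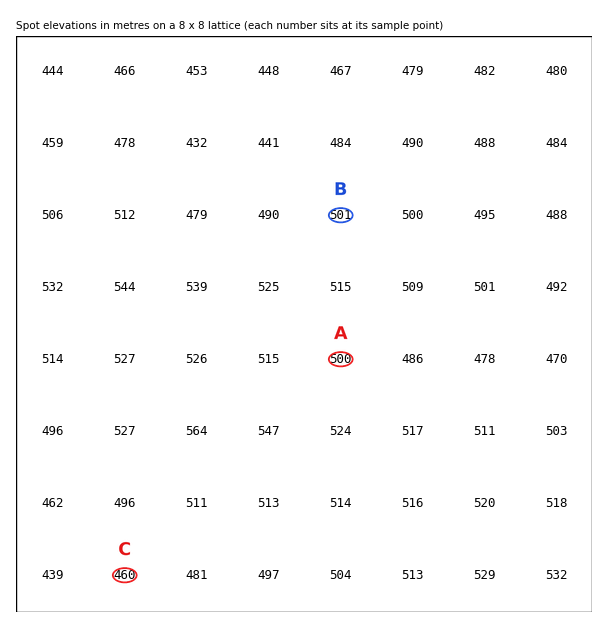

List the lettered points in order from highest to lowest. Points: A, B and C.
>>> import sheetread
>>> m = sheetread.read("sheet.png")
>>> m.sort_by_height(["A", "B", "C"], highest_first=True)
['B', 'A', 'C']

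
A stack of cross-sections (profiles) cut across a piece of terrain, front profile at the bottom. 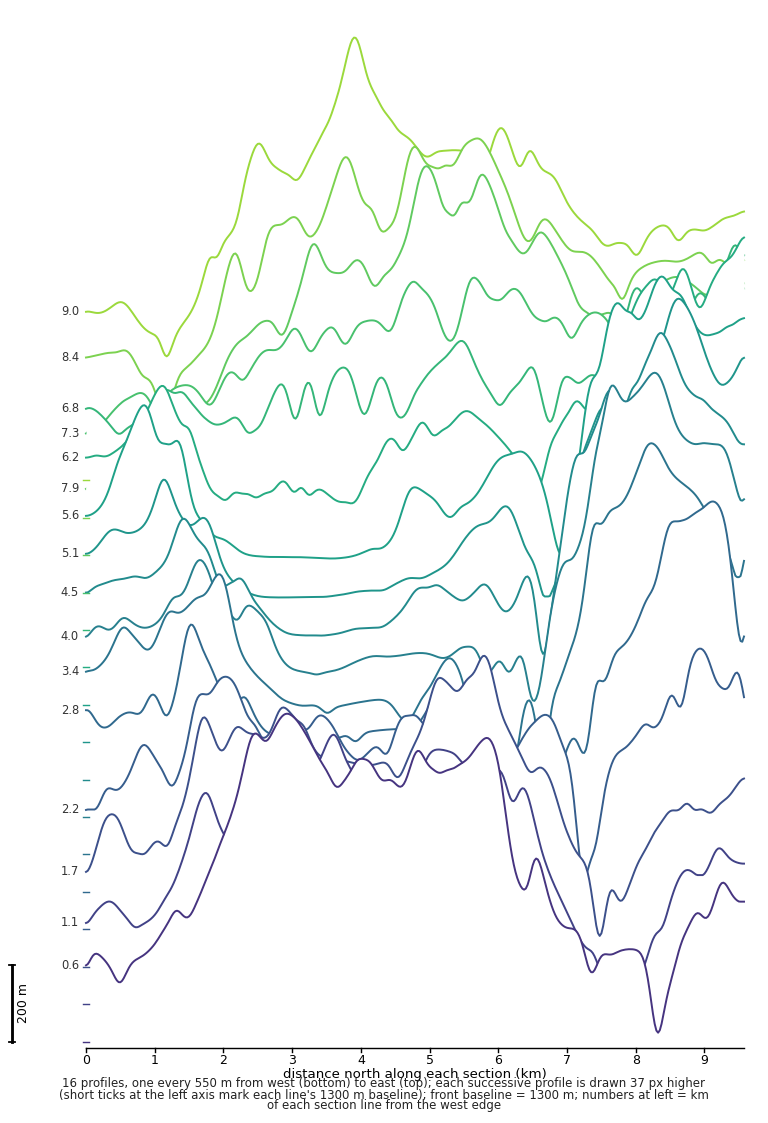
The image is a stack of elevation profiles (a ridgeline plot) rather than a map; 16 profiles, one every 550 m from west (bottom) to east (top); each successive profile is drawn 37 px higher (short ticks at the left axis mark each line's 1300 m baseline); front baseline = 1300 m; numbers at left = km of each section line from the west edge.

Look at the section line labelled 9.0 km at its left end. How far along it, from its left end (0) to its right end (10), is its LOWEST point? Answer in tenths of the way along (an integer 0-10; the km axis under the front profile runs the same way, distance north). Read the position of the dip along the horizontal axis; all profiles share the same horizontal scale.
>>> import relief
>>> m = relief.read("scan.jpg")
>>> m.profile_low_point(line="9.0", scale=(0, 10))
1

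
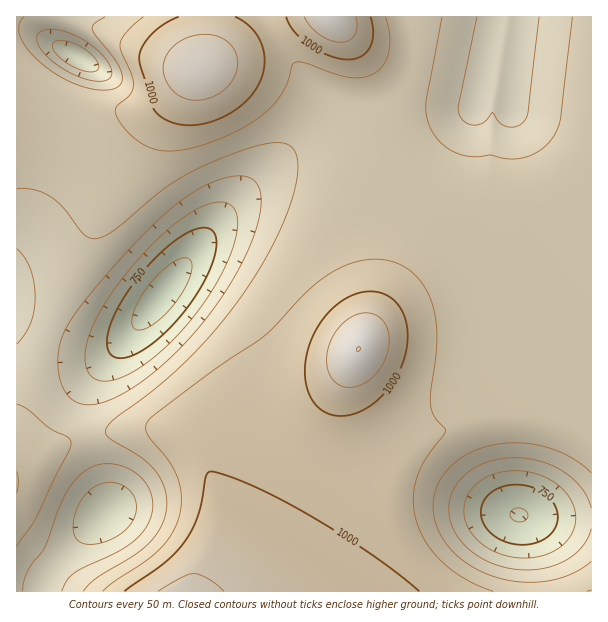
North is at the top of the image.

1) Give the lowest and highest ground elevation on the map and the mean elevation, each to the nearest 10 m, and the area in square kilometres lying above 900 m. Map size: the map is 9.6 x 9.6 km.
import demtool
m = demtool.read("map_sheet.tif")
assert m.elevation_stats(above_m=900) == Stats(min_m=670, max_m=1100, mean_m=920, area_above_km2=62.4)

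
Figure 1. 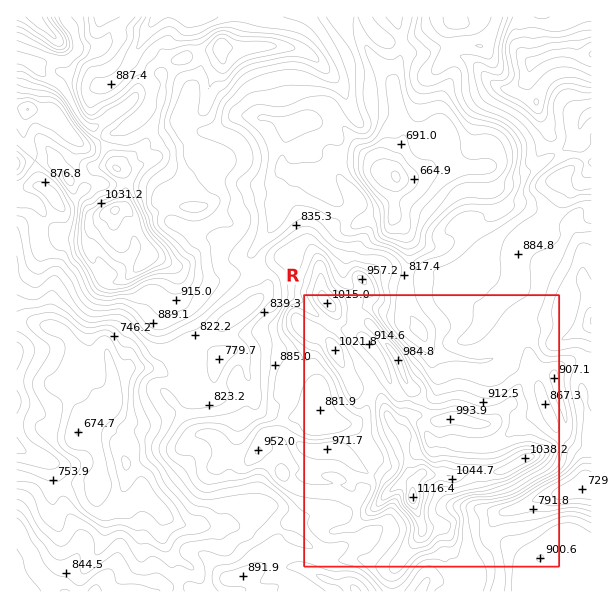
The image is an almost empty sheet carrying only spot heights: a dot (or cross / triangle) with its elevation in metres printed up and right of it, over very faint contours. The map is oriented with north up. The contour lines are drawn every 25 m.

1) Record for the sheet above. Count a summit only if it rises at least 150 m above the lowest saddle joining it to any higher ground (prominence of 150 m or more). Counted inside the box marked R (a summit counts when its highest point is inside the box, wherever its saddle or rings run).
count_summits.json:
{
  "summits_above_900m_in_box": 1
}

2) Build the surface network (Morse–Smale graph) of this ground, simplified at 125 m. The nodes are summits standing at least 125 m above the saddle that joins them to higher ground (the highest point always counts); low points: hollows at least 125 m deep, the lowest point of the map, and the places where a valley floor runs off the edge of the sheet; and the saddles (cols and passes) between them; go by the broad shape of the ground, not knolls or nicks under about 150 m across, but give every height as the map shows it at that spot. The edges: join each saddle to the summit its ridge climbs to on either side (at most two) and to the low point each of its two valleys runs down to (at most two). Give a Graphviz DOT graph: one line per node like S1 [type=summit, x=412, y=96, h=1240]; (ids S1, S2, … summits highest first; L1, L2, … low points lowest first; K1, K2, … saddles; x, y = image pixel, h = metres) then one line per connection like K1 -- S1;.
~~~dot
graph terrain {
  S1 [type=summit, x=413, y=497, h=1116];
  S2 [type=summit, x=114, y=210, h=1108];
  S3 [type=summit, x=591, y=54, h=1028];
  L1 [type=low, x=396, y=177, h=620];
  L2 [type=low, x=78, y=432, h=675];
  L3 [type=low, x=584, y=489, h=729];
  K1 [type=saddle, x=47, y=221, h=898];
  K2 [type=saddle, x=458, y=585, h=890];
  K3 [type=saddle, x=510, y=335, h=863];
  K4 [type=saddle, x=282, y=531, h=848];
  K5 [type=saddle, x=258, y=270, h=835];
  K1 -- S2;
  K1 -- L1;
  K1 -- L2;
  K2 -- S1;
  K2 -- L1;
  K2 -- L3;
  K3 -- S1;
  K3 -- S3;
  K3 -- L1;
  K3 -- L3;
  K4 -- S1;
  K4 -- L1;
  K4 -- L2;
  K5 -- S2;
  K5 -- S1;
  K5 -- L1;
  K5 -- L2;
}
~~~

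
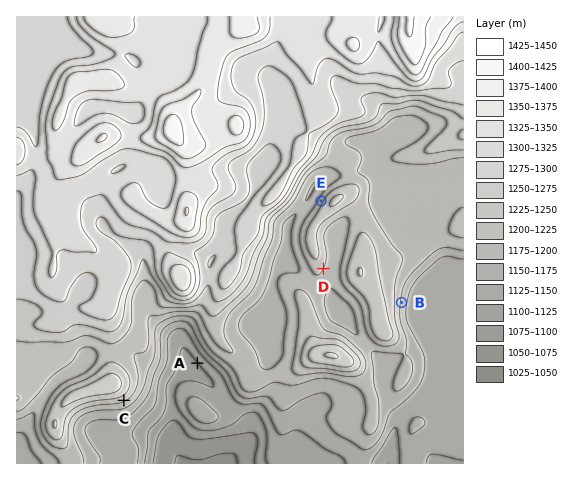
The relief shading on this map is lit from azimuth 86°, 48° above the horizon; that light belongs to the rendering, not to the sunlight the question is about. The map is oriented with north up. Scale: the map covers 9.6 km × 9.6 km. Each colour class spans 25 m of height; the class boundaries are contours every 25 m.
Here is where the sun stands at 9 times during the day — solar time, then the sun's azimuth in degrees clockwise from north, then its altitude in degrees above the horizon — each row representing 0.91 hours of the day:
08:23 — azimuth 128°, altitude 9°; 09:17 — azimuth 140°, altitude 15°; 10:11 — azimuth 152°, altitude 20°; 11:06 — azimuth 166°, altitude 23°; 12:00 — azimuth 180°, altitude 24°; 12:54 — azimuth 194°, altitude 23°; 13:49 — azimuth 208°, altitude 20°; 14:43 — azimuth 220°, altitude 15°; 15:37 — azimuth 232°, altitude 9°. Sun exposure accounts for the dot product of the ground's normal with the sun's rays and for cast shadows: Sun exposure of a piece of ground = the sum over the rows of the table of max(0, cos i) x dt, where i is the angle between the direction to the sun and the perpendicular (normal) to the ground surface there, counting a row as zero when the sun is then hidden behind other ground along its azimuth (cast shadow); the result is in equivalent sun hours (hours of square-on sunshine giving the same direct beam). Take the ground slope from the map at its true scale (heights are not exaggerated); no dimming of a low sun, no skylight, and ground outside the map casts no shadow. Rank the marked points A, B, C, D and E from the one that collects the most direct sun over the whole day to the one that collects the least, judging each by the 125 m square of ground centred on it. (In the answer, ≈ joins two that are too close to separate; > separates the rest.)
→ C > A ≈ D ≈ B > E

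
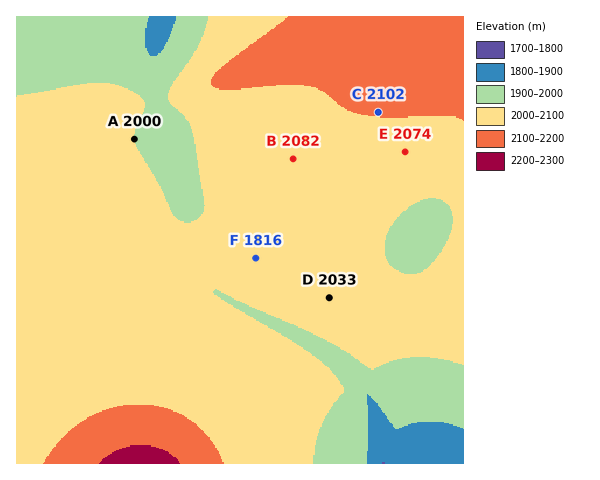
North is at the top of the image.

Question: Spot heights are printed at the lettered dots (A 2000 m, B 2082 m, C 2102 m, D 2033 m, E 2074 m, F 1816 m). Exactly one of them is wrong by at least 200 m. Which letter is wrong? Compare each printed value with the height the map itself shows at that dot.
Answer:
F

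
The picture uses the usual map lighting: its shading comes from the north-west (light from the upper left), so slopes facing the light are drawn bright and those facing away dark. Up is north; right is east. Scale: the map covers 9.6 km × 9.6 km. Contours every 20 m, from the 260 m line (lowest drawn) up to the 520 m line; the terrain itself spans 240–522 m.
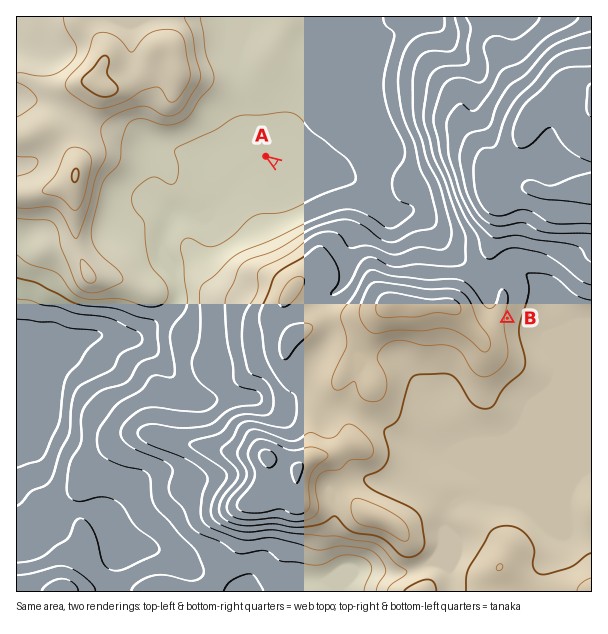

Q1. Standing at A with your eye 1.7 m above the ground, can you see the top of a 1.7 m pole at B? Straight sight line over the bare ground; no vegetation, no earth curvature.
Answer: no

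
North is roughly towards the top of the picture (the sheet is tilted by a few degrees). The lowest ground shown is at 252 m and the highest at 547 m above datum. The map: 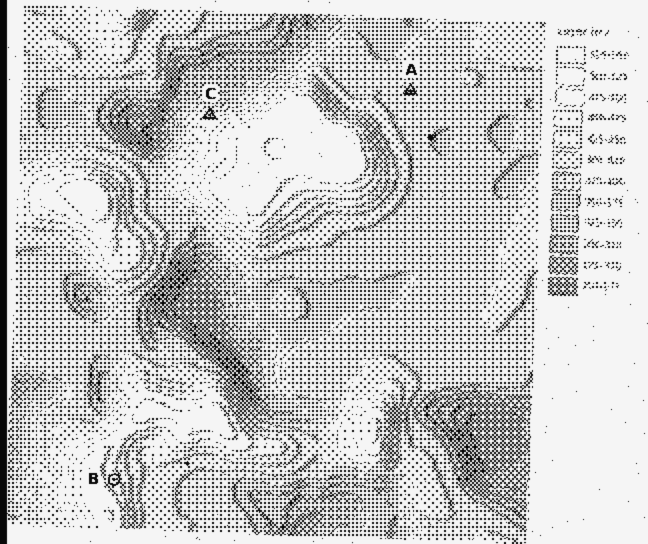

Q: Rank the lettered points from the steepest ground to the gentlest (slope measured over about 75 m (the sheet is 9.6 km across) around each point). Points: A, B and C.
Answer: C B A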